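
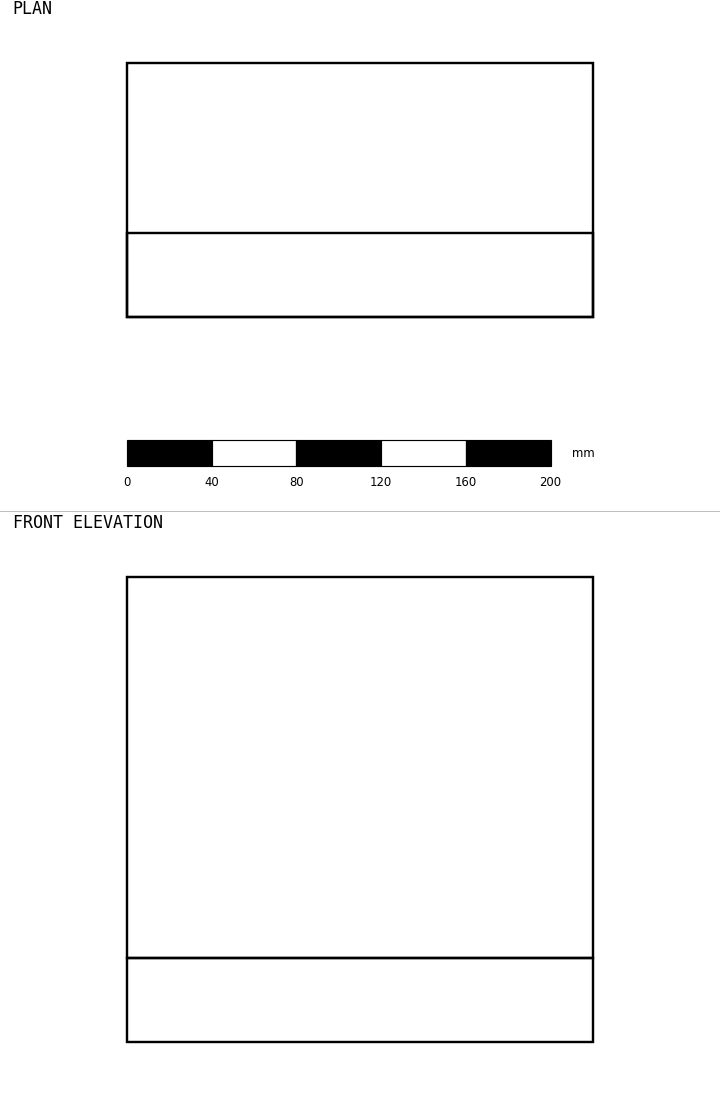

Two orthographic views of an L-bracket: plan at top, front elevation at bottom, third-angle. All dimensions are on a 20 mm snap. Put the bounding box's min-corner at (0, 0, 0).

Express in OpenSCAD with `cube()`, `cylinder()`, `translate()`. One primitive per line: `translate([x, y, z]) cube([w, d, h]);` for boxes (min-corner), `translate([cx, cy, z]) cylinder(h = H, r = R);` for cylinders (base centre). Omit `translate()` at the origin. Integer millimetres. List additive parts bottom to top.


cube([220, 120, 40]);
translate([0, 0, 40]) cube([220, 40, 180]);


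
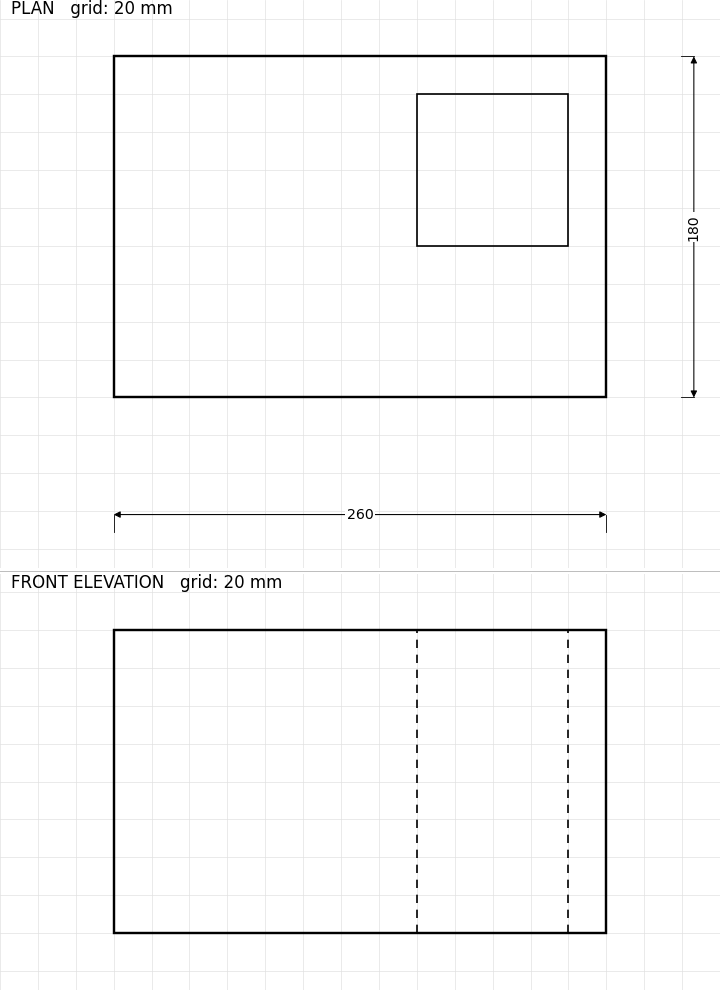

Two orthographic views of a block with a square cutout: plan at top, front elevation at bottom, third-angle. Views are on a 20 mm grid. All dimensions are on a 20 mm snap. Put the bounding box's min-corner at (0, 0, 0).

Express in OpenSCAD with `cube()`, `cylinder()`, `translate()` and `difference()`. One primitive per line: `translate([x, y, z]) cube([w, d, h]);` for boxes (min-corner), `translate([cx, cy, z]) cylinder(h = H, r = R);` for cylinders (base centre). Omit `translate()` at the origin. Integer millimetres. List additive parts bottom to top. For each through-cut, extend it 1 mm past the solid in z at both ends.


difference() {
  cube([260, 180, 160]);
  translate([160, 80, -1]) cube([80, 80, 162]);
}


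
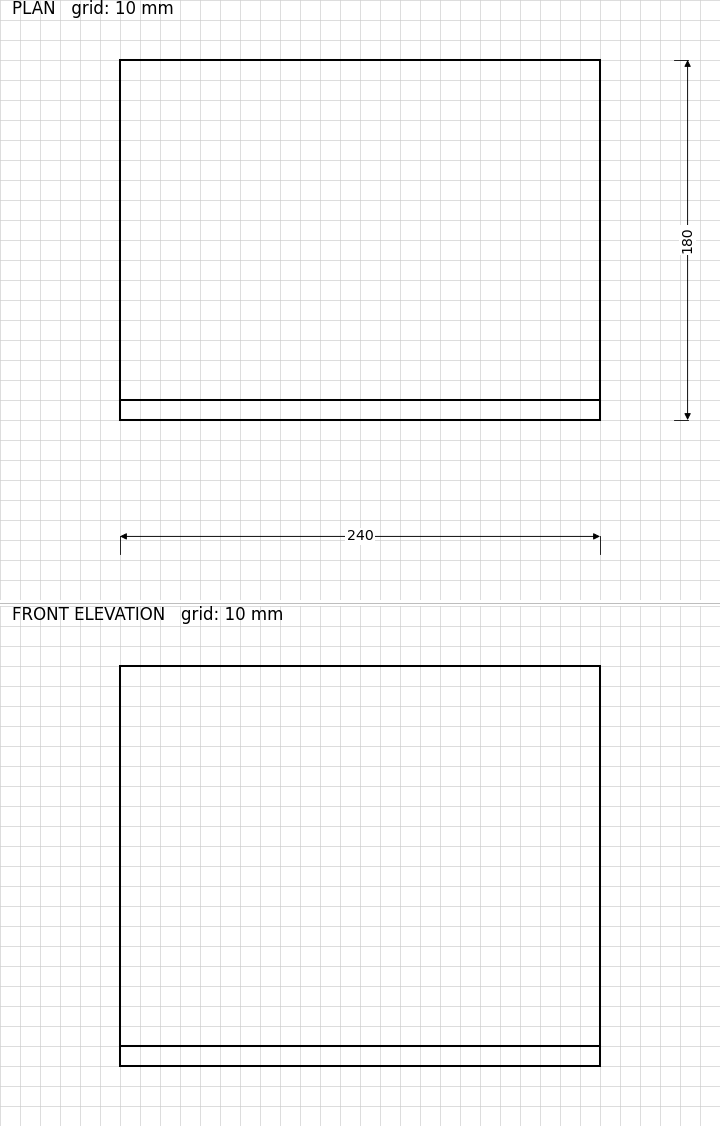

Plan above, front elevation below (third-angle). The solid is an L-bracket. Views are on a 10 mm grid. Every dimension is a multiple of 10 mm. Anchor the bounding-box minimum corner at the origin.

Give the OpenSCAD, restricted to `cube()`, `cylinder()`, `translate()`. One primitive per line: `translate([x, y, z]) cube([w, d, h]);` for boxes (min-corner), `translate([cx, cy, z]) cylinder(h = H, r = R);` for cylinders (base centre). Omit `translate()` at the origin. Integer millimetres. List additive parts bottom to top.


cube([240, 180, 10]);
translate([0, 0, 10]) cube([240, 10, 190]);


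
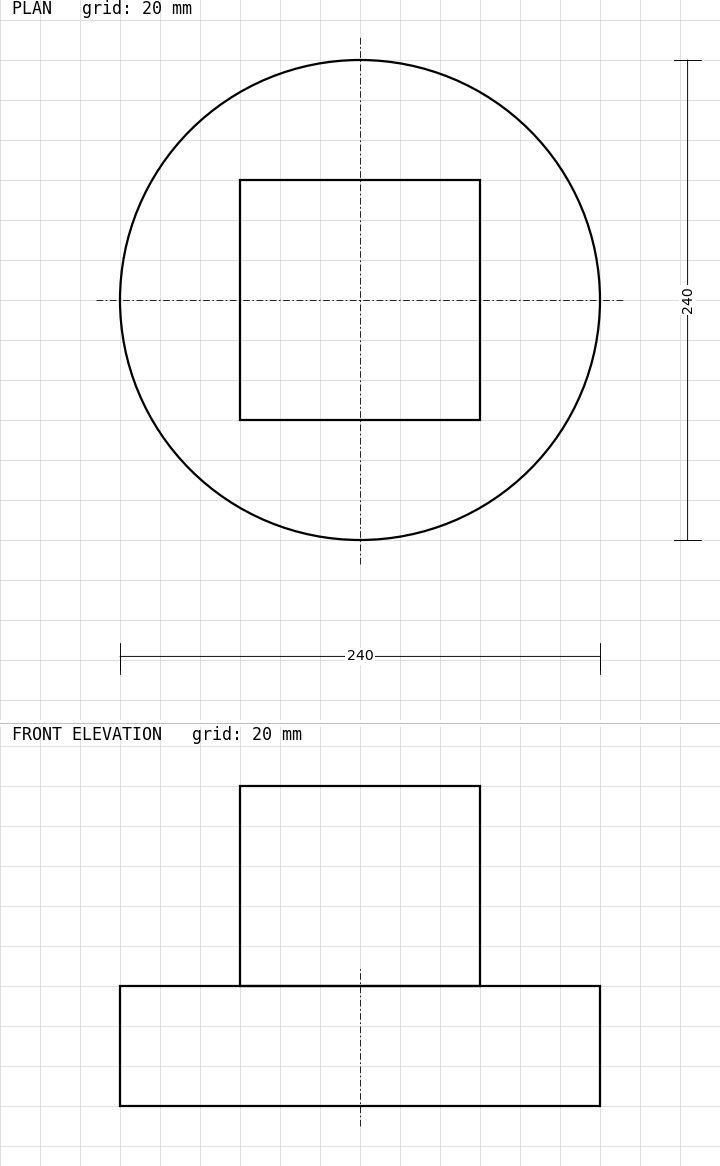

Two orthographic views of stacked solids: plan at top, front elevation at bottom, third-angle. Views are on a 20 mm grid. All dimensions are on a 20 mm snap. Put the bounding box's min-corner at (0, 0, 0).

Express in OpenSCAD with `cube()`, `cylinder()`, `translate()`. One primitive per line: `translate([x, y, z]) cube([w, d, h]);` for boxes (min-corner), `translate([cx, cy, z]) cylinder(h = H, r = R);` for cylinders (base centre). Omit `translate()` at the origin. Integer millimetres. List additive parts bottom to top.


translate([120, 120, 0]) cylinder(h = 60, r = 120);
translate([60, 60, 60]) cube([120, 120, 100]);


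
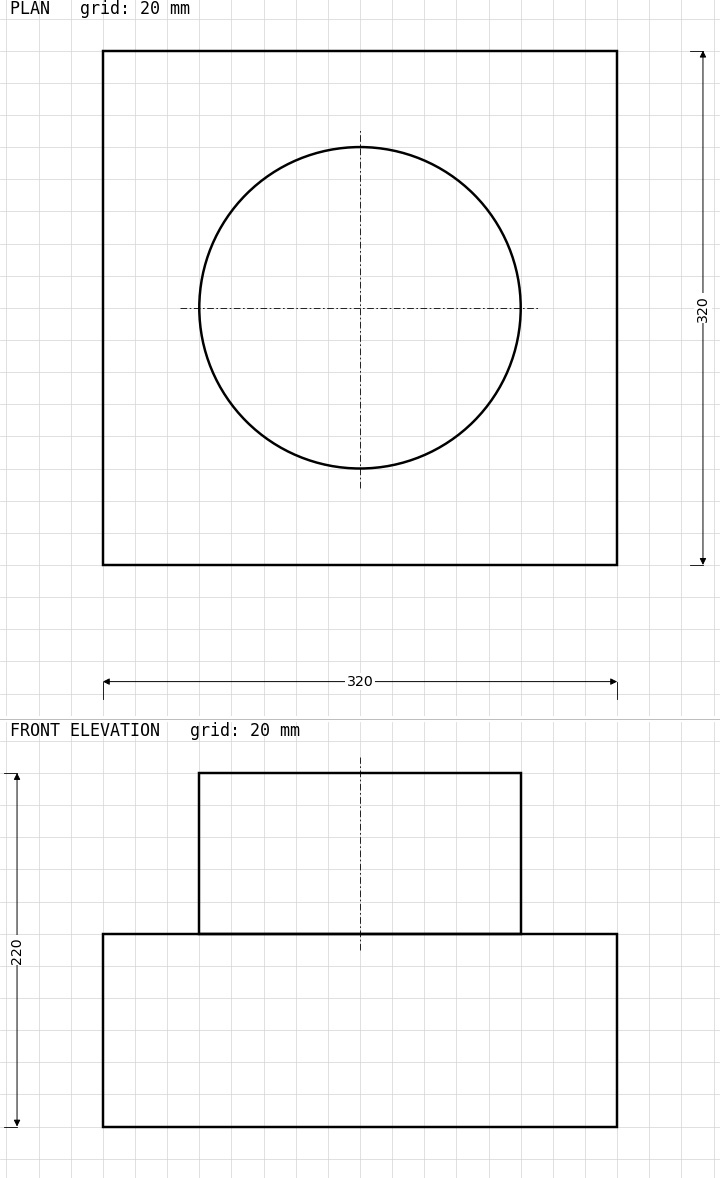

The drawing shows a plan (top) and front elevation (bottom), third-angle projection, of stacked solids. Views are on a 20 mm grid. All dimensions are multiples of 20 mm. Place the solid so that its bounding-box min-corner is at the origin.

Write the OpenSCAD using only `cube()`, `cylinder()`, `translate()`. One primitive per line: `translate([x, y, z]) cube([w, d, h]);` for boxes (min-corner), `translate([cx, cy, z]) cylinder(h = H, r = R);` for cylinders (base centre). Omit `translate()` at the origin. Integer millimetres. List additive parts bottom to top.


cube([320, 320, 120]);
translate([160, 160, 120]) cylinder(h = 100, r = 100);


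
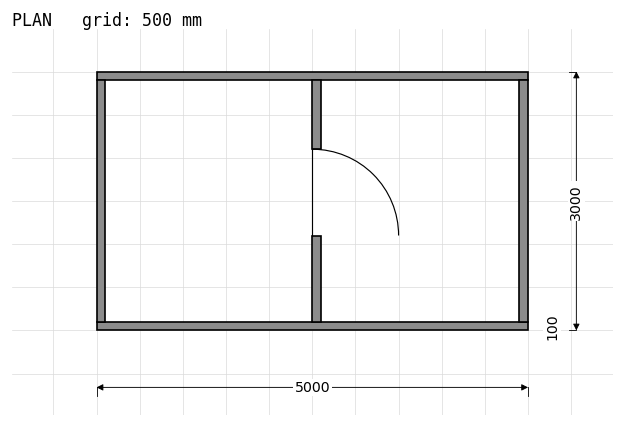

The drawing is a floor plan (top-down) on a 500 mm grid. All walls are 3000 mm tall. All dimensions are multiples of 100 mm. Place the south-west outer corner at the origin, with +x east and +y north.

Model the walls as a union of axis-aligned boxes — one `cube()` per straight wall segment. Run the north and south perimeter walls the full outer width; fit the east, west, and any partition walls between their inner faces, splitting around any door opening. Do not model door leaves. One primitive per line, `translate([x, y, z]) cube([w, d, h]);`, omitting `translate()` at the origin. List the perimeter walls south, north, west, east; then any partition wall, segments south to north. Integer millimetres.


cube([5000, 100, 3000]);
translate([0, 2900, 0]) cube([5000, 100, 3000]);
translate([0, 100, 0]) cube([100, 2800, 3000]);
translate([4900, 100, 0]) cube([100, 2800, 3000]);
translate([2500, 100, 0]) cube([100, 1000, 3000]);
translate([2500, 2100, 0]) cube([100, 800, 3000]);


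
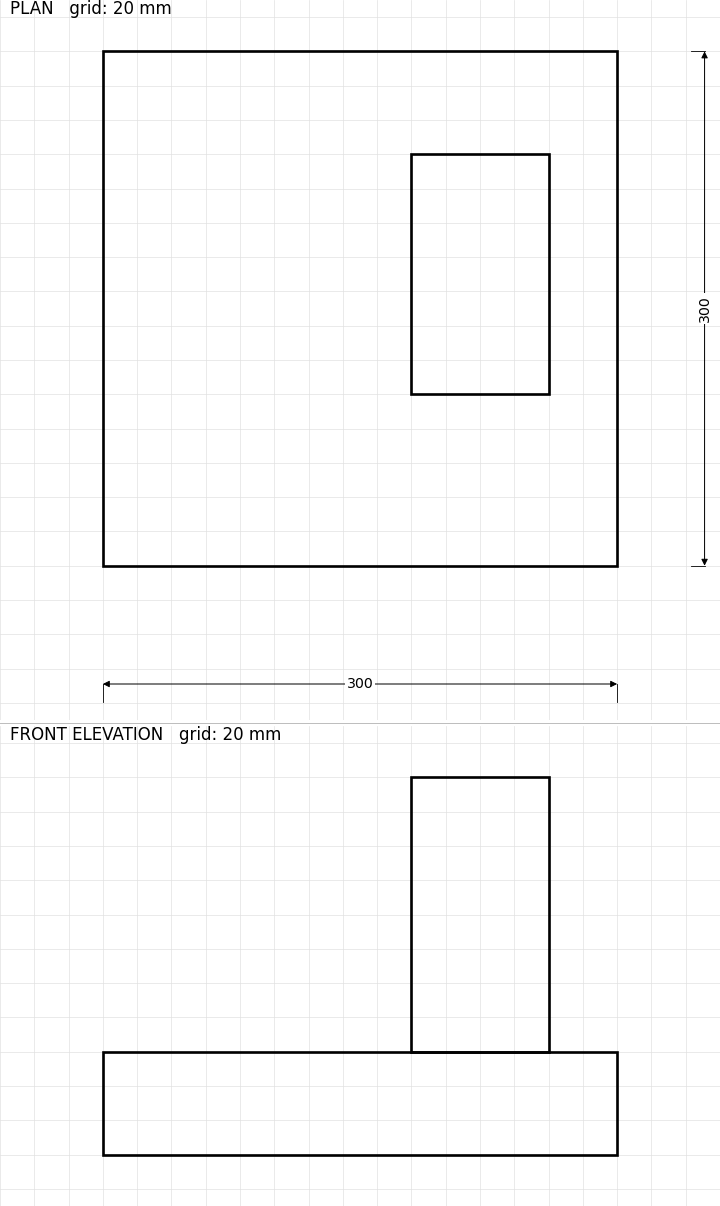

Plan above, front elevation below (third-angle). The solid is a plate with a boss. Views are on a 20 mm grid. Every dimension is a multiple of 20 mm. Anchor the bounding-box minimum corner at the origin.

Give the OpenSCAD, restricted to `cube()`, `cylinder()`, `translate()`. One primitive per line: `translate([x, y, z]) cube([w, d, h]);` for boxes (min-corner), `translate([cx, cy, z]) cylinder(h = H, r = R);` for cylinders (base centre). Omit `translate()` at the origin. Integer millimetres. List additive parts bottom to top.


cube([300, 300, 60]);
translate([180, 100, 60]) cube([80, 140, 160]);


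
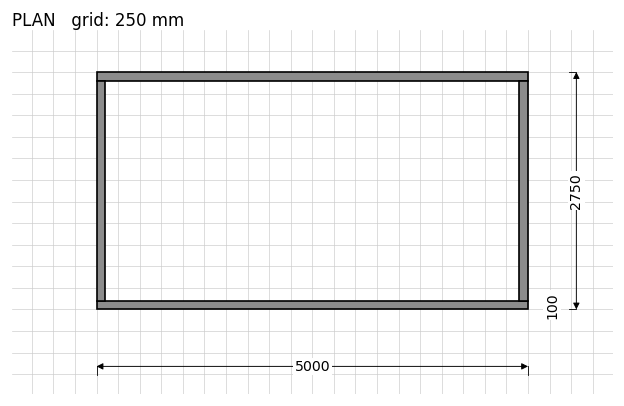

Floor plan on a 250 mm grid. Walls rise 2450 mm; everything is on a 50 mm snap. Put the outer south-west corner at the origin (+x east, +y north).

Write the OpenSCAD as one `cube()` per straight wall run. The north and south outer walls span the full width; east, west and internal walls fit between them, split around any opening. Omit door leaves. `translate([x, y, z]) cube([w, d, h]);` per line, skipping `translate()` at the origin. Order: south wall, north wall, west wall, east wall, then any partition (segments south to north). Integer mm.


cube([5000, 100, 2450]);
translate([0, 2650, 0]) cube([5000, 100, 2450]);
translate([0, 100, 0]) cube([100, 2550, 2450]);
translate([4900, 100, 0]) cube([100, 2550, 2450]);


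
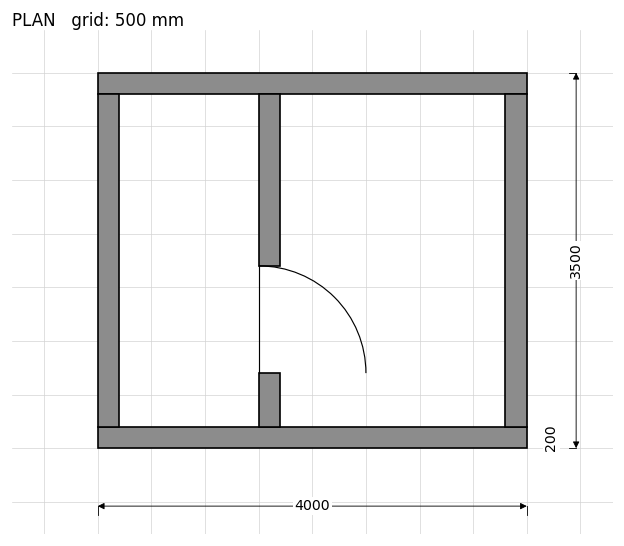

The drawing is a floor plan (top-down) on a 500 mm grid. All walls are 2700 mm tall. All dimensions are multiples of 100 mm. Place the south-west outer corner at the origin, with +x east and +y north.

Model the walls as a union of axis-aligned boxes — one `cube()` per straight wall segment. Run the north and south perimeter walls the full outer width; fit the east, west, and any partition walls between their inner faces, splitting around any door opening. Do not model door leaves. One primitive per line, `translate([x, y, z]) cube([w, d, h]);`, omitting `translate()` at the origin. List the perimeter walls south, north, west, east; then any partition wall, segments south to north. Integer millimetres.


cube([4000, 200, 2700]);
translate([0, 3300, 0]) cube([4000, 200, 2700]);
translate([0, 200, 0]) cube([200, 3100, 2700]);
translate([3800, 200, 0]) cube([200, 3100, 2700]);
translate([1500, 200, 0]) cube([200, 500, 2700]);
translate([1500, 1700, 0]) cube([200, 1600, 2700]);


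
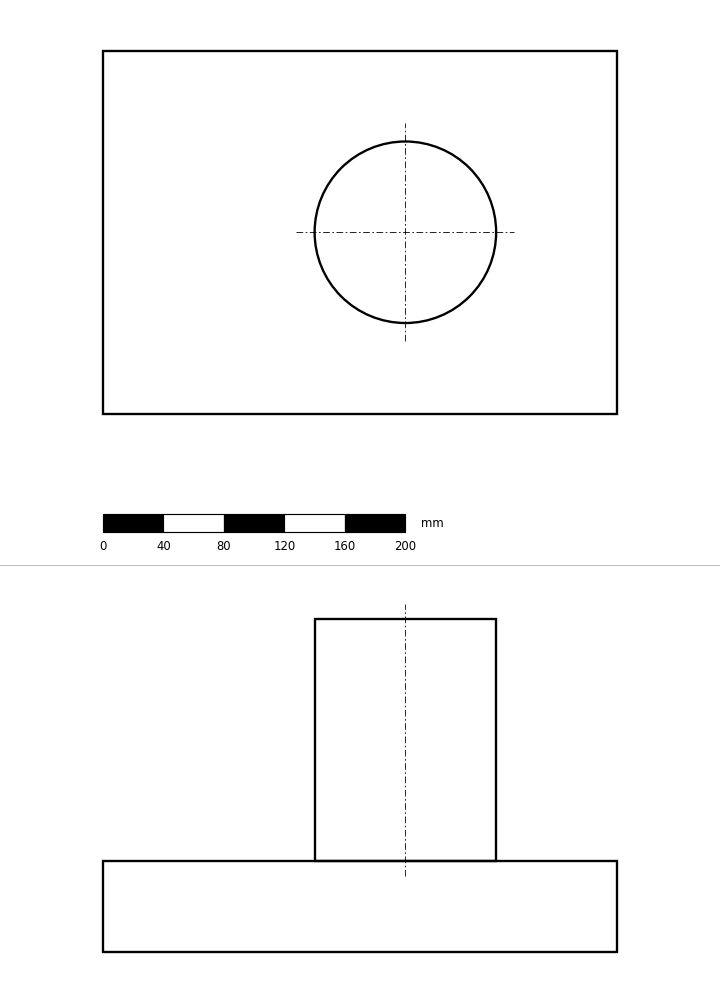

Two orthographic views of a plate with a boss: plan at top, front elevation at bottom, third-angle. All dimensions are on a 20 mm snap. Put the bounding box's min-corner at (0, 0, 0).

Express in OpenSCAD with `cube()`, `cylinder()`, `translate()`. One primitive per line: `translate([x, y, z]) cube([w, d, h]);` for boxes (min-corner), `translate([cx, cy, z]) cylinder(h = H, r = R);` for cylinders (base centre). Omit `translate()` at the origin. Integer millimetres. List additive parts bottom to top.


cube([340, 240, 60]);
translate([200, 120, 60]) cylinder(h = 160, r = 60);


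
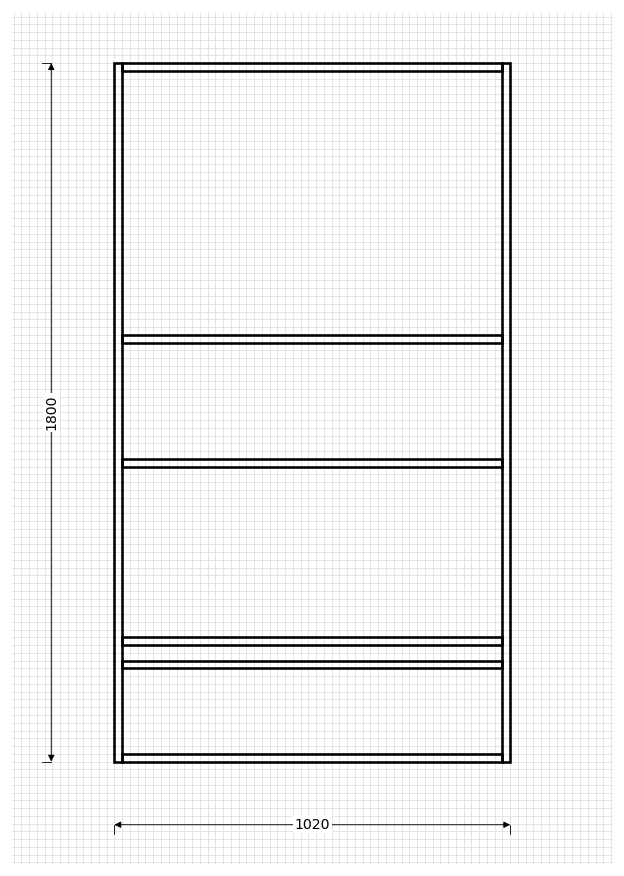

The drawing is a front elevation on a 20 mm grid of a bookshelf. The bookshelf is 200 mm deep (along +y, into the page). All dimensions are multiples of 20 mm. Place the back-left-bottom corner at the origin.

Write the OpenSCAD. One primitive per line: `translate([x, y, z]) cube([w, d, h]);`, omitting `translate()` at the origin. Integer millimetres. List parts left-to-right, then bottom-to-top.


cube([20, 200, 1800]);
translate([20, 0, 0]) cube([980, 200, 20]);
translate([20, 0, 240]) cube([980, 200, 20]);
translate([20, 0, 300]) cube([980, 200, 20]);
translate([20, 0, 760]) cube([980, 200, 20]);
translate([20, 0, 1080]) cube([980, 200, 20]);
translate([20, 0, 1780]) cube([980, 200, 20]);
translate([1000, 0, 0]) cube([20, 200, 1800]);


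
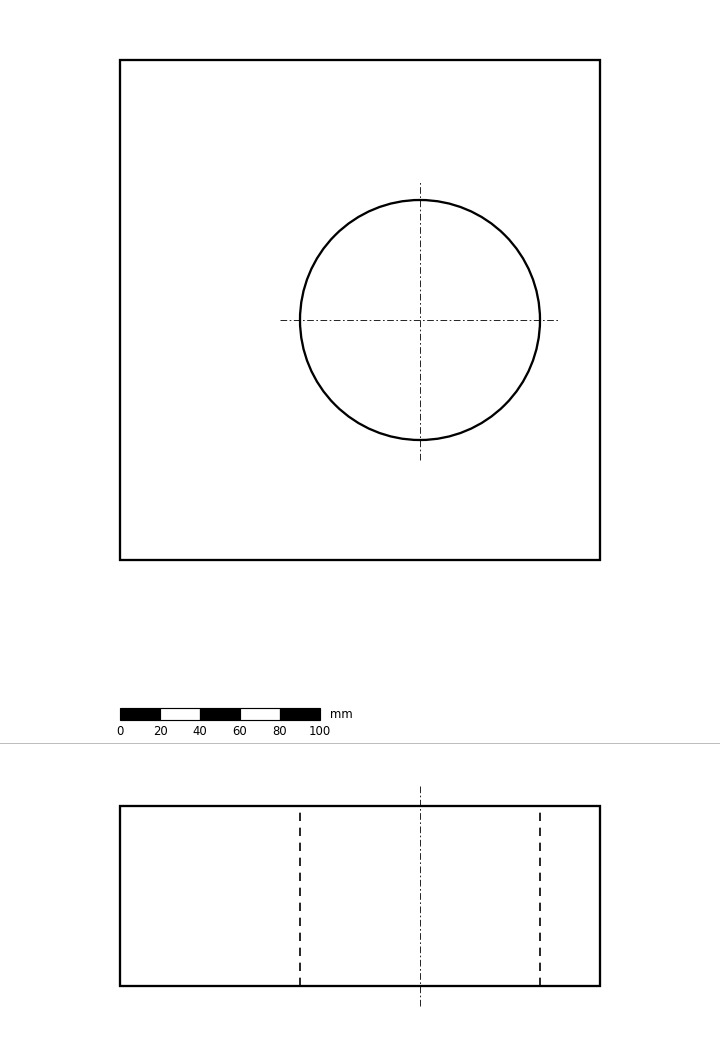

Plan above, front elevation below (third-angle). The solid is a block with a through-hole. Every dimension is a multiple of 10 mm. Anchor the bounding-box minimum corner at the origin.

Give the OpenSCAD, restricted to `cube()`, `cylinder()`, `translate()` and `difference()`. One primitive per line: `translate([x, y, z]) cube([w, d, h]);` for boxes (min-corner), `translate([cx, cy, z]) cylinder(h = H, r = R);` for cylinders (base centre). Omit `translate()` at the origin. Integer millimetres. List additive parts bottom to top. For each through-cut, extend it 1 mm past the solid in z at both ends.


difference() {
  cube([240, 250, 90]);
  translate([150, 120, -1]) cylinder(h = 92, r = 60);
}


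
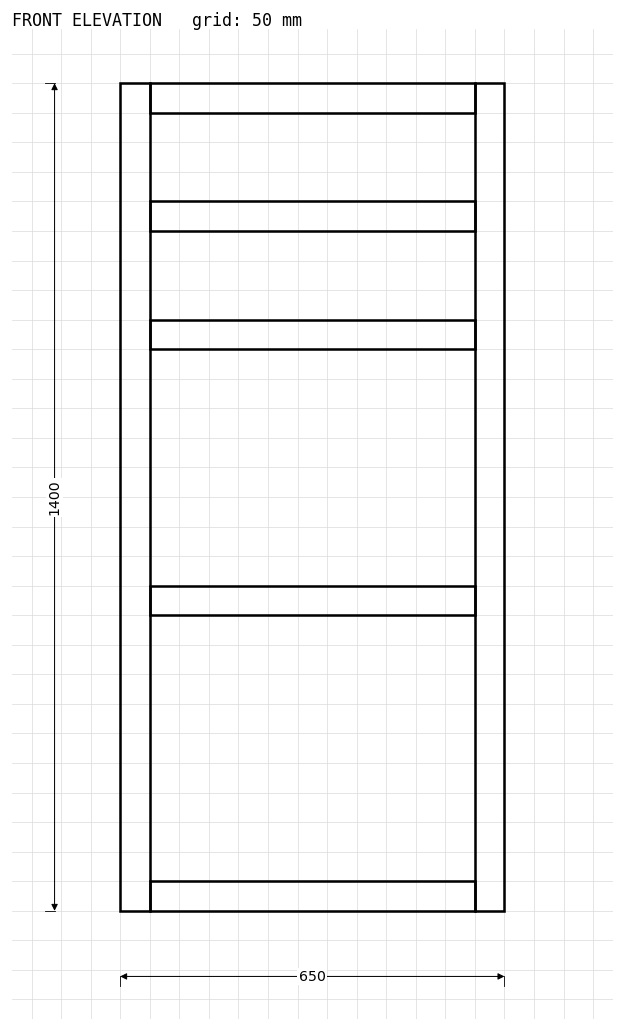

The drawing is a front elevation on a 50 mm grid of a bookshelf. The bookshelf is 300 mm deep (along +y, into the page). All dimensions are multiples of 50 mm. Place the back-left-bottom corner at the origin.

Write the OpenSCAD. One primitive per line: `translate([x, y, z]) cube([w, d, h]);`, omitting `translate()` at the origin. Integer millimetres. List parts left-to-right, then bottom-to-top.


cube([50, 300, 1400]);
translate([50, 0, 0]) cube([550, 300, 50]);
translate([50, 0, 500]) cube([550, 300, 50]);
translate([50, 0, 950]) cube([550, 300, 50]);
translate([50, 0, 1150]) cube([550, 300, 50]);
translate([50, 0, 1350]) cube([550, 300, 50]);
translate([600, 0, 0]) cube([50, 300, 1400]);


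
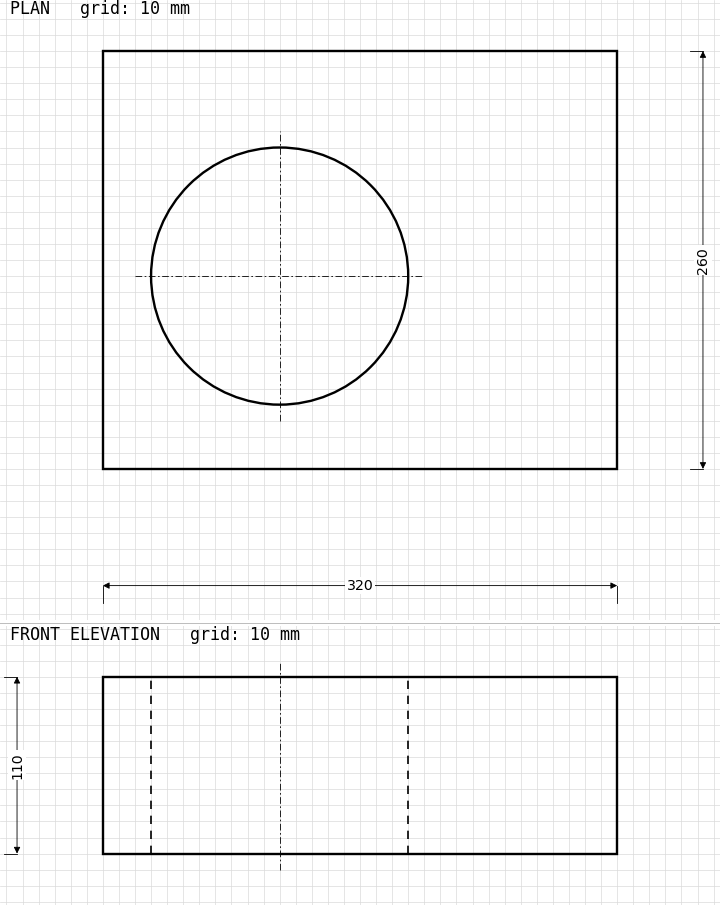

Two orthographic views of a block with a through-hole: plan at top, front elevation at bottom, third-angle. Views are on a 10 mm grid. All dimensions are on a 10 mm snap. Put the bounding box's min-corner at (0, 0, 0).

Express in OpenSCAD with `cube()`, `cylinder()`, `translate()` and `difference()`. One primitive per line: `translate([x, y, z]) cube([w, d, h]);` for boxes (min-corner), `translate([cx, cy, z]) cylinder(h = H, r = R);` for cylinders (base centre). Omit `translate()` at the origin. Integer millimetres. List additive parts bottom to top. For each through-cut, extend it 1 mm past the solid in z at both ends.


difference() {
  cube([320, 260, 110]);
  translate([110, 120, -1]) cylinder(h = 112, r = 80);
}


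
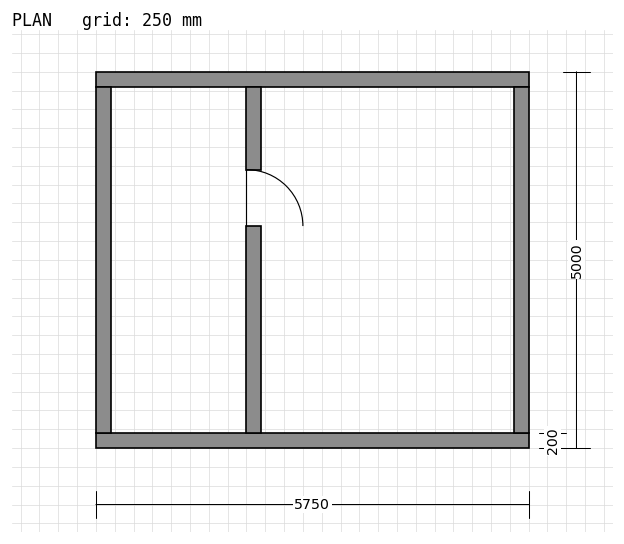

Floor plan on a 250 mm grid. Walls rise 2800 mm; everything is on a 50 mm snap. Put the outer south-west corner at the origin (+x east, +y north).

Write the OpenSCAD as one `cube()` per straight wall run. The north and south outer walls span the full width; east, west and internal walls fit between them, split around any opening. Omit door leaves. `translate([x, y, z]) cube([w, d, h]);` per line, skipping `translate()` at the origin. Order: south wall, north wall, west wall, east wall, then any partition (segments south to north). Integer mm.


cube([5750, 200, 2800]);
translate([0, 4800, 0]) cube([5750, 200, 2800]);
translate([0, 200, 0]) cube([200, 4600, 2800]);
translate([5550, 200, 0]) cube([200, 4600, 2800]);
translate([2000, 200, 0]) cube([200, 2750, 2800]);
translate([2000, 3700, 0]) cube([200, 1100, 2800]);


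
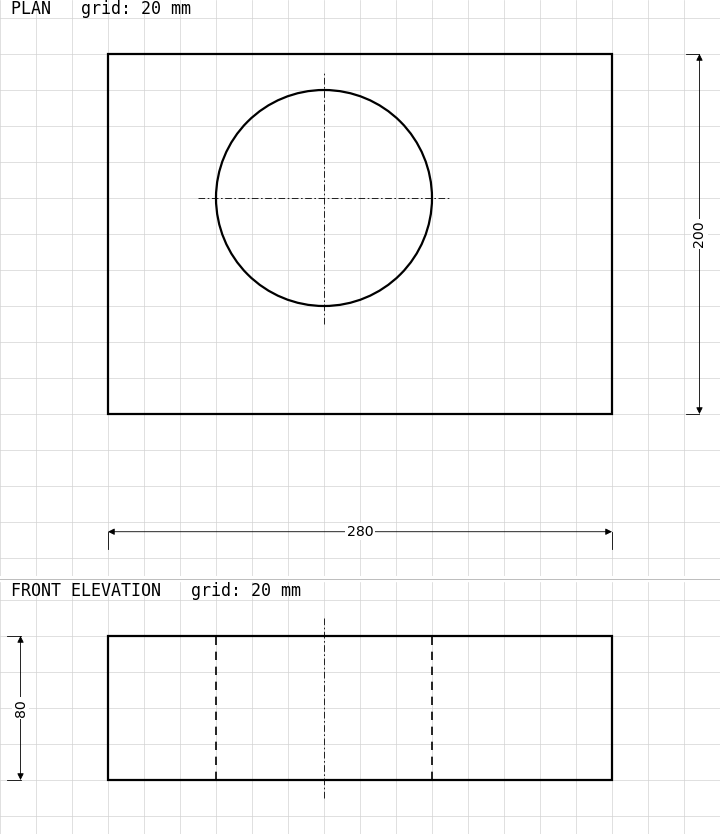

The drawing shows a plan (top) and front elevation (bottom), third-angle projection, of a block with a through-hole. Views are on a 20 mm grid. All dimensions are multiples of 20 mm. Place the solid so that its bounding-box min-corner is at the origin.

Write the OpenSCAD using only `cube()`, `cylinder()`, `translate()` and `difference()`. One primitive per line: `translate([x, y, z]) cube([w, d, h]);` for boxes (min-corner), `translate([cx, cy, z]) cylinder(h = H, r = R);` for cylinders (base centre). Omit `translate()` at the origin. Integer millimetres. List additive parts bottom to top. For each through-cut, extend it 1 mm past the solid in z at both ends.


difference() {
  cube([280, 200, 80]);
  translate([120, 120, -1]) cylinder(h = 82, r = 60);
}


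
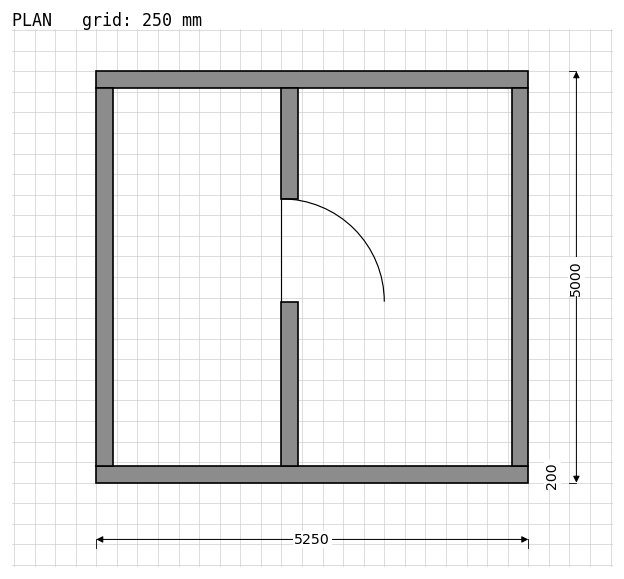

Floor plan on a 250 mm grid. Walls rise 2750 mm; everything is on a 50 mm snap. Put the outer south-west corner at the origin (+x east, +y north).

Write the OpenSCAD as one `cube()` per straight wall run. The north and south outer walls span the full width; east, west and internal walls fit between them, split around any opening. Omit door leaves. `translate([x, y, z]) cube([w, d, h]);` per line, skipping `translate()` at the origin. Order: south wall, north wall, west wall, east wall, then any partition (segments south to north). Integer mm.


cube([5250, 200, 2750]);
translate([0, 4800, 0]) cube([5250, 200, 2750]);
translate([0, 200, 0]) cube([200, 4600, 2750]);
translate([5050, 200, 0]) cube([200, 4600, 2750]);
translate([2250, 200, 0]) cube([200, 2000, 2750]);
translate([2250, 3450, 0]) cube([200, 1350, 2750]);


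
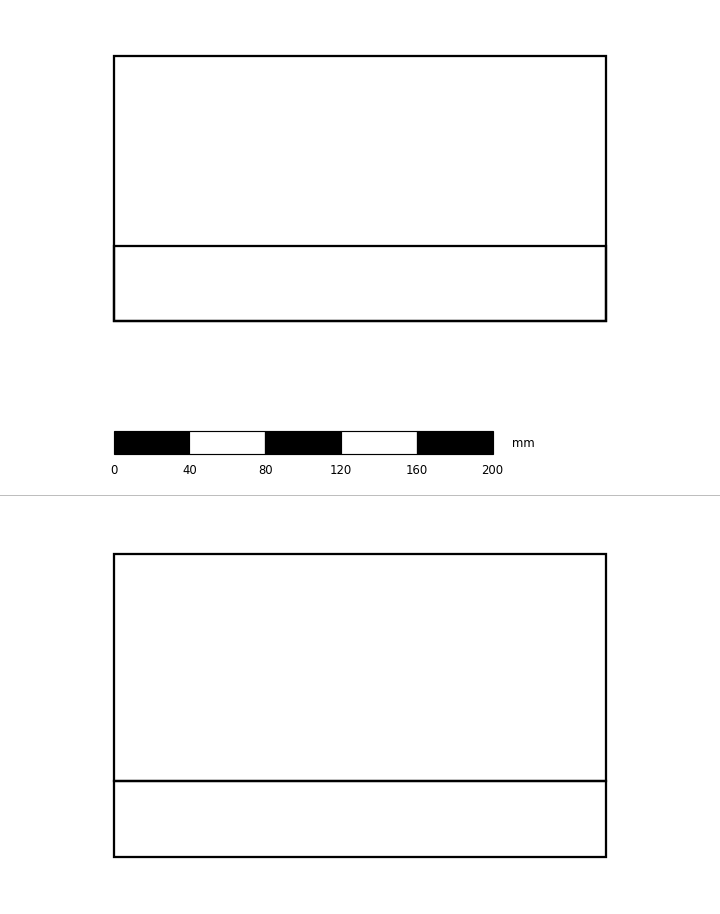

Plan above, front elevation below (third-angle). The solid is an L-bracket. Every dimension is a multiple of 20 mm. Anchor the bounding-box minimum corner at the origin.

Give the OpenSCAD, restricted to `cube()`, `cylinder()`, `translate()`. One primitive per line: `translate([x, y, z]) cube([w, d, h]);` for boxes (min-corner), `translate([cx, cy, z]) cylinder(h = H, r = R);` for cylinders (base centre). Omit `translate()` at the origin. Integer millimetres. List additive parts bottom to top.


cube([260, 140, 40]);
translate([0, 0, 40]) cube([260, 40, 120]);


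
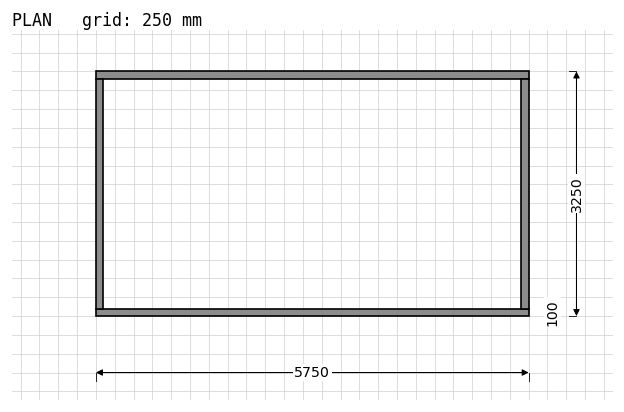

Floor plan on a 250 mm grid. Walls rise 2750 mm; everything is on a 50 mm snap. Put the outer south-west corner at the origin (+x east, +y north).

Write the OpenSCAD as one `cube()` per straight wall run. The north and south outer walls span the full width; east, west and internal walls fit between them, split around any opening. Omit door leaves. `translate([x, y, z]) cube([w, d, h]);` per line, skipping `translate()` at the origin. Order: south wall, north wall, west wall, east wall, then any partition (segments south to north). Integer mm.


cube([5750, 100, 2750]);
translate([0, 3150, 0]) cube([5750, 100, 2750]);
translate([0, 100, 0]) cube([100, 3050, 2750]);
translate([5650, 100, 0]) cube([100, 3050, 2750]);


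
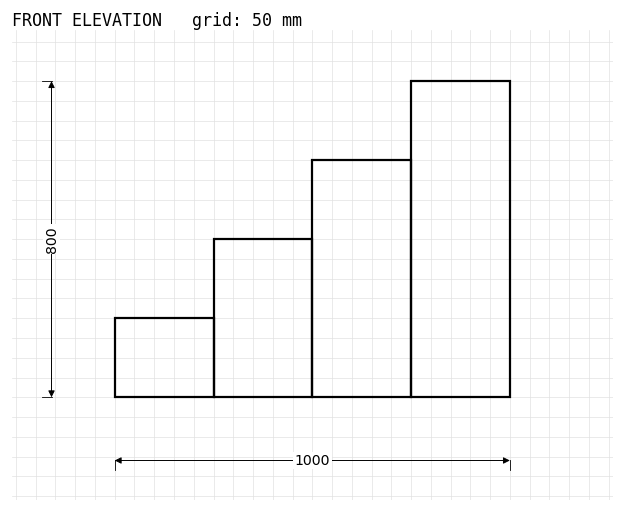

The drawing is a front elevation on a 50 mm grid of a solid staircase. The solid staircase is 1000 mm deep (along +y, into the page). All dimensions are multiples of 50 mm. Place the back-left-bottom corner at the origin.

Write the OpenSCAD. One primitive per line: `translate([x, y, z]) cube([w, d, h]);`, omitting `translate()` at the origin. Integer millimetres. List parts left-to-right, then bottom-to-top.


cube([250, 1000, 200]);
translate([250, 0, 0]) cube([250, 1000, 400]);
translate([500, 0, 0]) cube([250, 1000, 600]);
translate([750, 0, 0]) cube([250, 1000, 800]);


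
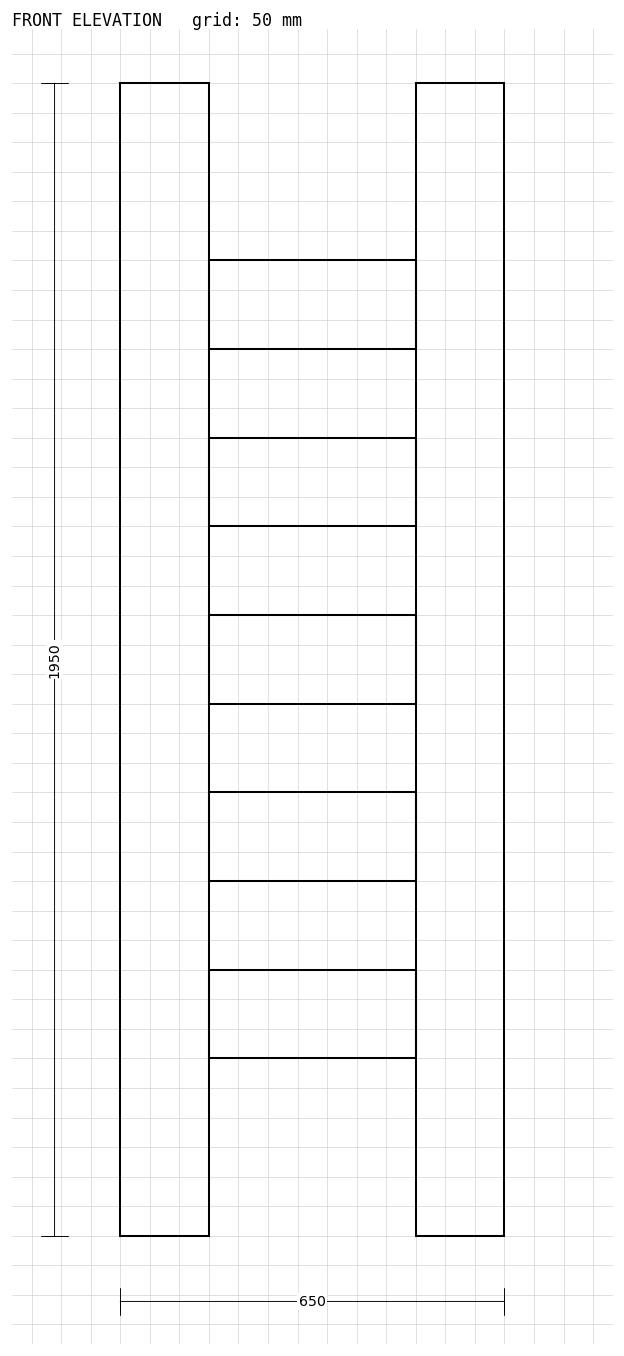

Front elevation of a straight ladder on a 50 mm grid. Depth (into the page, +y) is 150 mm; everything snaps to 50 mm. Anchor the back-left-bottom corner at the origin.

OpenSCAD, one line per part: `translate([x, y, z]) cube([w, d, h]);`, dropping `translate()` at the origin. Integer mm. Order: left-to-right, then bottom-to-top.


cube([150, 150, 1950]);
translate([150, 0, 300]) cube([350, 150, 150]);
translate([150, 0, 600]) cube([350, 150, 150]);
translate([150, 0, 900]) cube([350, 150, 150]);
translate([150, 0, 1200]) cube([350, 150, 150]);
translate([150, 0, 1500]) cube([350, 150, 150]);
translate([500, 0, 0]) cube([150, 150, 1950]);


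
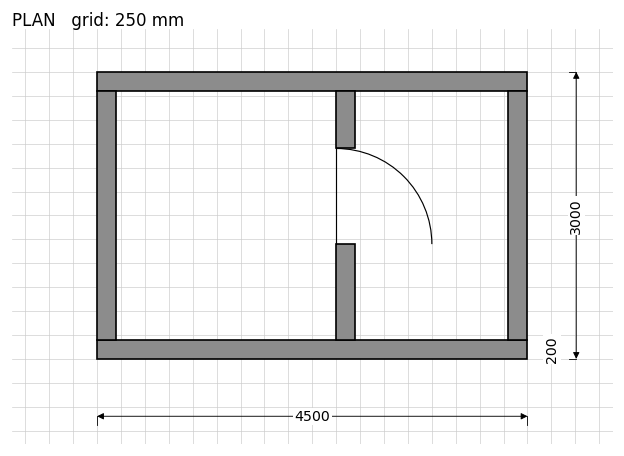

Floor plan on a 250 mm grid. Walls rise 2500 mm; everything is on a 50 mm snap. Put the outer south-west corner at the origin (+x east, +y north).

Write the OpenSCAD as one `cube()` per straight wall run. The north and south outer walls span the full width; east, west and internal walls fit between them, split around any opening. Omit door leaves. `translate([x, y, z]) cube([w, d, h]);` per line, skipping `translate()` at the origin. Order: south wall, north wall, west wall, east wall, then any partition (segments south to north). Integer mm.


cube([4500, 200, 2500]);
translate([0, 2800, 0]) cube([4500, 200, 2500]);
translate([0, 200, 0]) cube([200, 2600, 2500]);
translate([4300, 200, 0]) cube([200, 2600, 2500]);
translate([2500, 200, 0]) cube([200, 1000, 2500]);
translate([2500, 2200, 0]) cube([200, 600, 2500]);


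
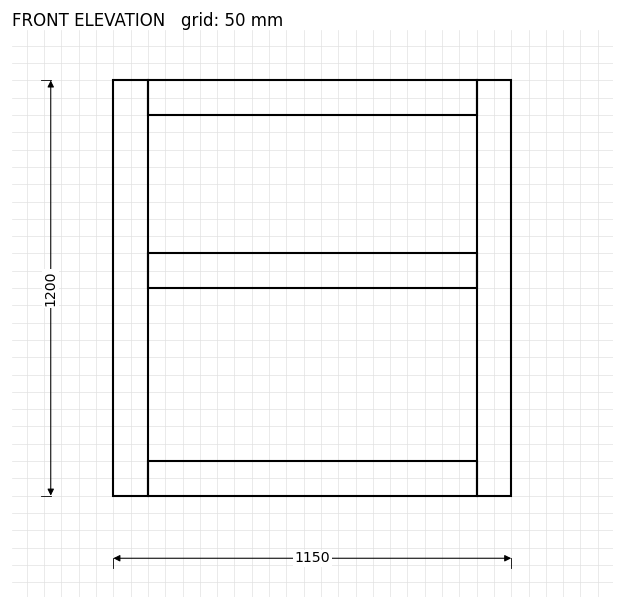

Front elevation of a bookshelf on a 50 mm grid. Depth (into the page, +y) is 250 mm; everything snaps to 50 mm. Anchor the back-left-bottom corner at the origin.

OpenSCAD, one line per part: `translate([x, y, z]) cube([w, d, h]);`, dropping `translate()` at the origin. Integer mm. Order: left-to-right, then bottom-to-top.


cube([100, 250, 1200]);
translate([100, 0, 0]) cube([950, 250, 100]);
translate([100, 0, 600]) cube([950, 250, 100]);
translate([100, 0, 1100]) cube([950, 250, 100]);
translate([1050, 0, 0]) cube([100, 250, 1200]);


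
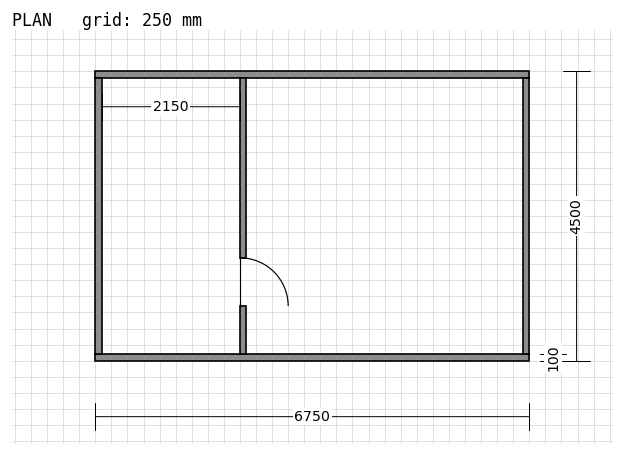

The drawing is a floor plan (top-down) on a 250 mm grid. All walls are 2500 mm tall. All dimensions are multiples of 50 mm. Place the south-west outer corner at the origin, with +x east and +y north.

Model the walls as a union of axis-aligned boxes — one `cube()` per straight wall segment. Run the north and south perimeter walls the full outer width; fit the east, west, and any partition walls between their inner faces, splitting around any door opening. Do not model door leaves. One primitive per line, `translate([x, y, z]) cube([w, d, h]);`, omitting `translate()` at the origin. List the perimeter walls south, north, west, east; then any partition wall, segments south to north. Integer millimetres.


cube([6750, 100, 2500]);
translate([0, 4400, 0]) cube([6750, 100, 2500]);
translate([0, 100, 0]) cube([100, 4300, 2500]);
translate([6650, 100, 0]) cube([100, 4300, 2500]);
translate([2250, 100, 0]) cube([100, 750, 2500]);
translate([2250, 1600, 0]) cube([100, 2800, 2500]);


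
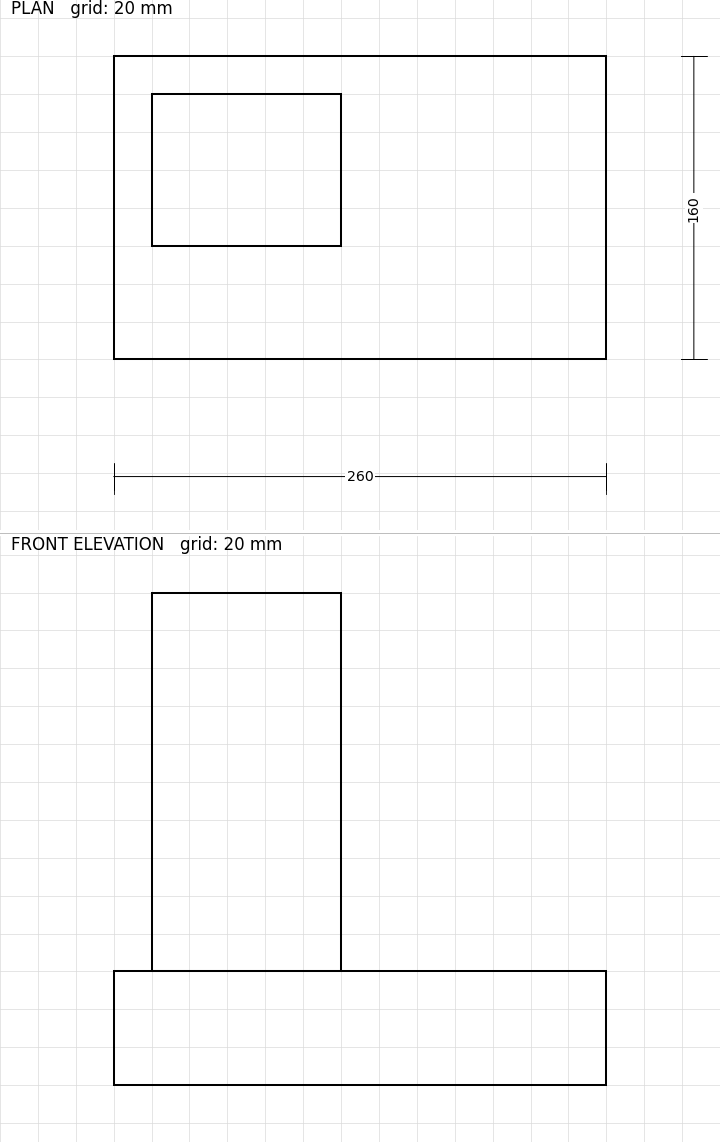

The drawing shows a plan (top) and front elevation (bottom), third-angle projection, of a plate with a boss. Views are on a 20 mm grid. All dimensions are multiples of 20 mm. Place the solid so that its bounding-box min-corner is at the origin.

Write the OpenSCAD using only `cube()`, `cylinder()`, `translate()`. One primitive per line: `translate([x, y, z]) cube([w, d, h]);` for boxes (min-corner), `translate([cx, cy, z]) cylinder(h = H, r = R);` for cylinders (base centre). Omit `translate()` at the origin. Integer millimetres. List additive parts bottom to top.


cube([260, 160, 60]);
translate([20, 60, 60]) cube([100, 80, 200]);


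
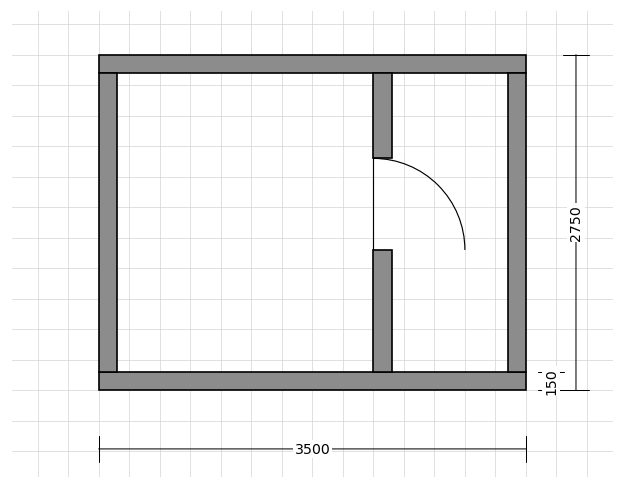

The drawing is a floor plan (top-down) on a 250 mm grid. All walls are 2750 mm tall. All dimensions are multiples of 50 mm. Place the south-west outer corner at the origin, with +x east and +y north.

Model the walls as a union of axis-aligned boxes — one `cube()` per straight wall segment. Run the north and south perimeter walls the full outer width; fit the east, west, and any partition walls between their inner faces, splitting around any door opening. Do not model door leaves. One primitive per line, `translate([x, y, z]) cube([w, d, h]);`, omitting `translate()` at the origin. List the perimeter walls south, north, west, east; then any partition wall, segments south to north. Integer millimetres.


cube([3500, 150, 2750]);
translate([0, 2600, 0]) cube([3500, 150, 2750]);
translate([0, 150, 0]) cube([150, 2450, 2750]);
translate([3350, 150, 0]) cube([150, 2450, 2750]);
translate([2250, 150, 0]) cube([150, 1000, 2750]);
translate([2250, 1900, 0]) cube([150, 700, 2750]);


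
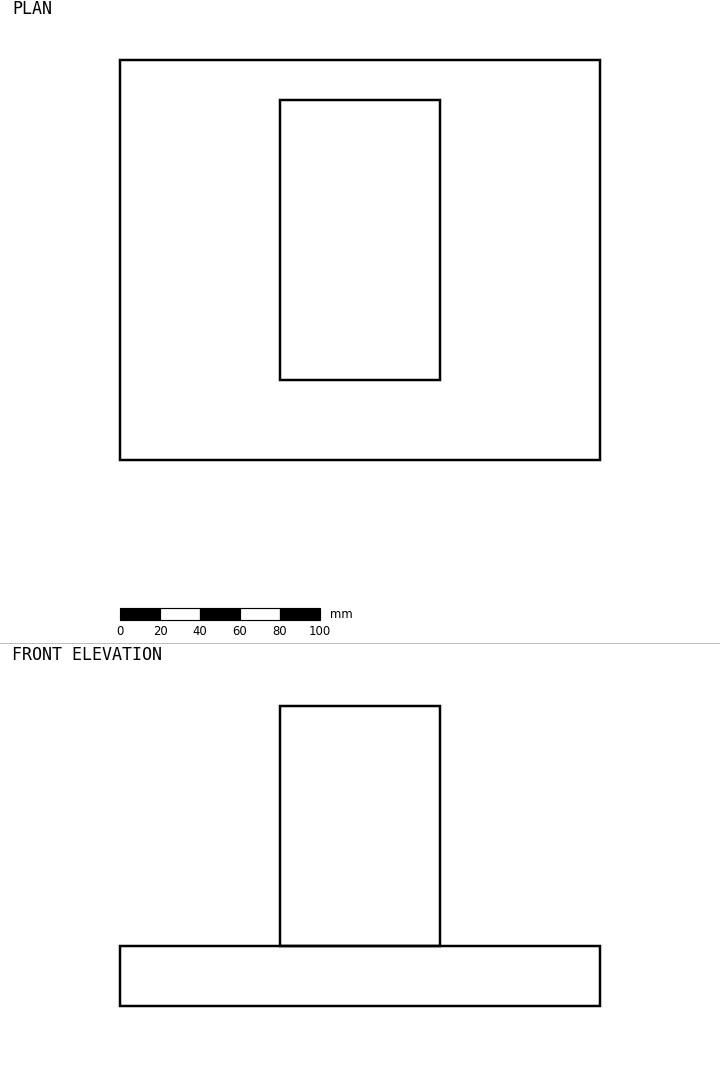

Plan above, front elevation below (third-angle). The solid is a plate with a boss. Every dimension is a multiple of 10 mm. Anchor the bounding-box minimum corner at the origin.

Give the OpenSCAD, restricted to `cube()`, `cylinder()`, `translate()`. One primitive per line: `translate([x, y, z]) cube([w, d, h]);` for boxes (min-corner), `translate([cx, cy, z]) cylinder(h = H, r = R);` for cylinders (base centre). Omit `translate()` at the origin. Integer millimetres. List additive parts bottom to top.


cube([240, 200, 30]);
translate([80, 40, 30]) cube([80, 140, 120]);


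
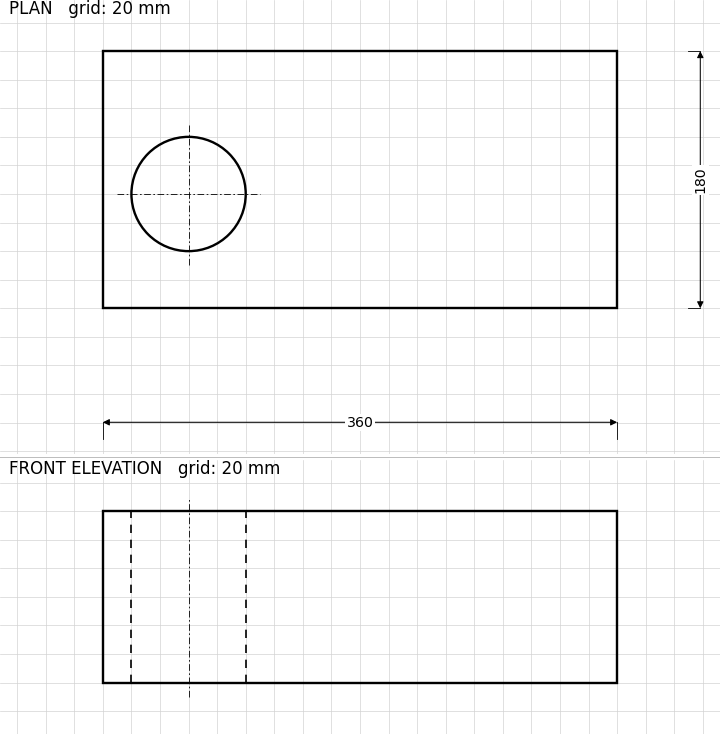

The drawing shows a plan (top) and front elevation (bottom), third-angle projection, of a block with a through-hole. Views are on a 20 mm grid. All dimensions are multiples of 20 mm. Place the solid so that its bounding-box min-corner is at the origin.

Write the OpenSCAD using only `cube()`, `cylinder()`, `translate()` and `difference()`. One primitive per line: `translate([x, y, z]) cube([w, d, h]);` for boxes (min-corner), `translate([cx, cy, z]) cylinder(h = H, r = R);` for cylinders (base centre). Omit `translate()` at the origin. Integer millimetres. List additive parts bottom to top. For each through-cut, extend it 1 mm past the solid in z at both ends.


difference() {
  cube([360, 180, 120]);
  translate([60, 80, -1]) cylinder(h = 122, r = 40);
}


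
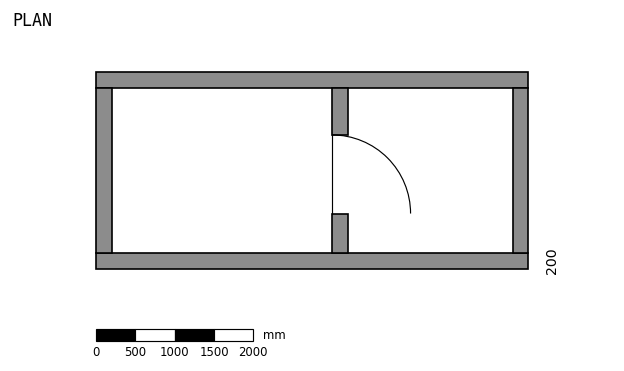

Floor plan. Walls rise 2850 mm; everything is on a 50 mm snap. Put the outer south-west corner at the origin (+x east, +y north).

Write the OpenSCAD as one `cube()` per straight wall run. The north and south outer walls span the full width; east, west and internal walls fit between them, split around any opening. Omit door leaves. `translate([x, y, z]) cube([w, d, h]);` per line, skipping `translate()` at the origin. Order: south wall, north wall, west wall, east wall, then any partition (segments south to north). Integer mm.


cube([5500, 200, 2850]);
translate([0, 2300, 0]) cube([5500, 200, 2850]);
translate([0, 200, 0]) cube([200, 2100, 2850]);
translate([5300, 200, 0]) cube([200, 2100, 2850]);
translate([3000, 200, 0]) cube([200, 500, 2850]);
translate([3000, 1700, 0]) cube([200, 600, 2850]);


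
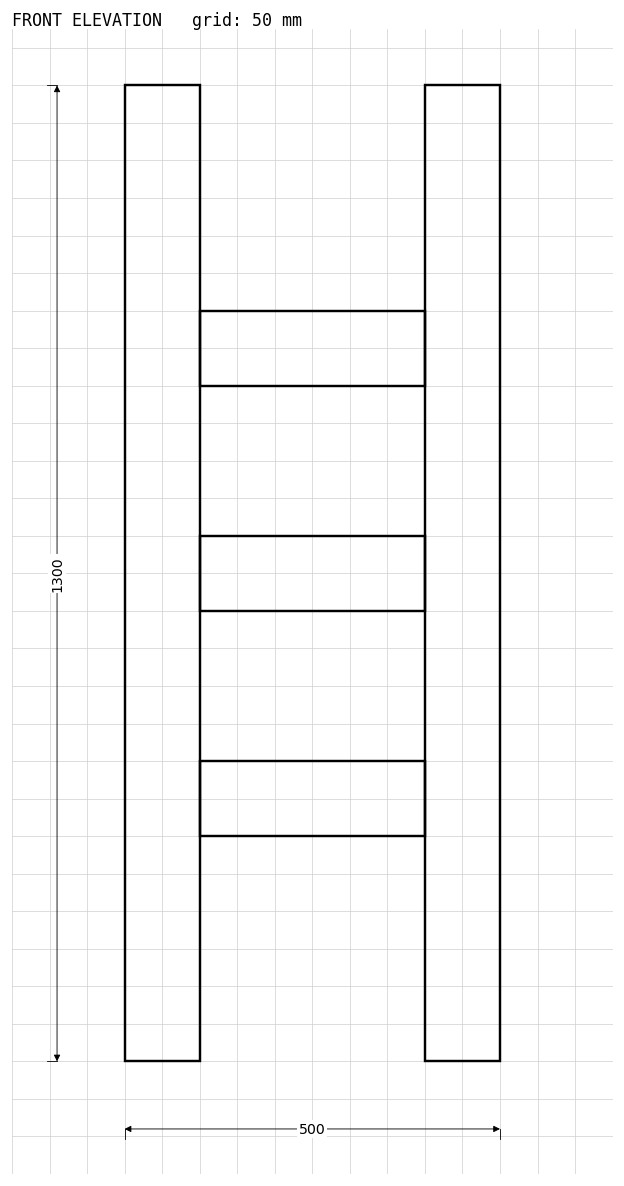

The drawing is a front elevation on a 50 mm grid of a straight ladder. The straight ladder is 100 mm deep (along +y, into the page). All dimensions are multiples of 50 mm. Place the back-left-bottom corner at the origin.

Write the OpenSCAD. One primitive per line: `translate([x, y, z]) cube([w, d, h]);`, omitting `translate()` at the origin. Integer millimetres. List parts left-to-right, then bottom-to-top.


cube([100, 100, 1300]);
translate([100, 0, 300]) cube([300, 100, 100]);
translate([100, 0, 600]) cube([300, 100, 100]);
translate([100, 0, 900]) cube([300, 100, 100]);
translate([400, 0, 0]) cube([100, 100, 1300]);


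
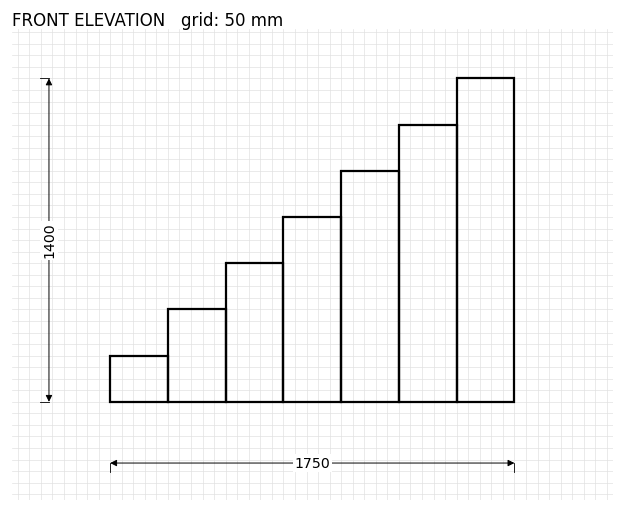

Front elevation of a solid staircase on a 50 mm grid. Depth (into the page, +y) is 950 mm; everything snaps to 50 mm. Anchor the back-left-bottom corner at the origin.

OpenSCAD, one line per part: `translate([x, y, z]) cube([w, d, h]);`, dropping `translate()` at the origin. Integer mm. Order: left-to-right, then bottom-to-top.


cube([250, 950, 200]);
translate([250, 0, 0]) cube([250, 950, 400]);
translate([500, 0, 0]) cube([250, 950, 600]);
translate([750, 0, 0]) cube([250, 950, 800]);
translate([1000, 0, 0]) cube([250, 950, 1000]);
translate([1250, 0, 0]) cube([250, 950, 1200]);
translate([1500, 0, 0]) cube([250, 950, 1400]);


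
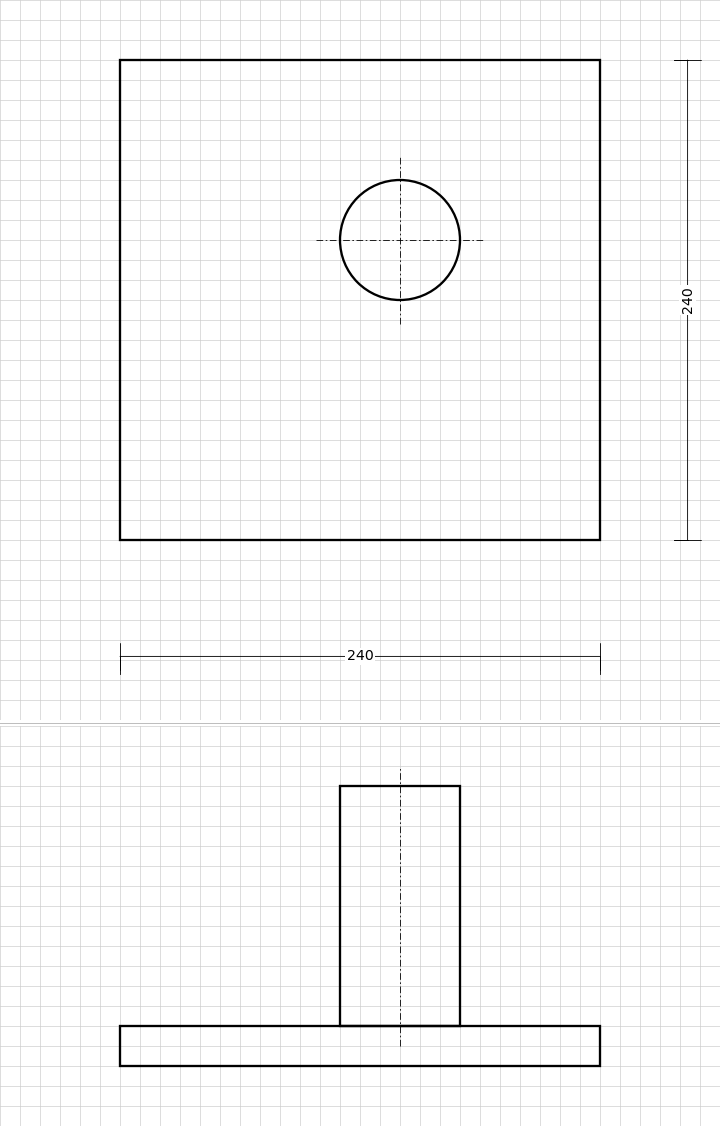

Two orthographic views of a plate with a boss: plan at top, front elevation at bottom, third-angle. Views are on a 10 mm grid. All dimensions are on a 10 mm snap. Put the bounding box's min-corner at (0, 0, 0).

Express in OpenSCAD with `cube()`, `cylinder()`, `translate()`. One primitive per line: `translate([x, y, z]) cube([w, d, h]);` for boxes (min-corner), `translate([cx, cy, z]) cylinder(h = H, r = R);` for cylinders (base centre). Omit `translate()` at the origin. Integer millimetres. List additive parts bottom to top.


cube([240, 240, 20]);
translate([140, 150, 20]) cylinder(h = 120, r = 30);


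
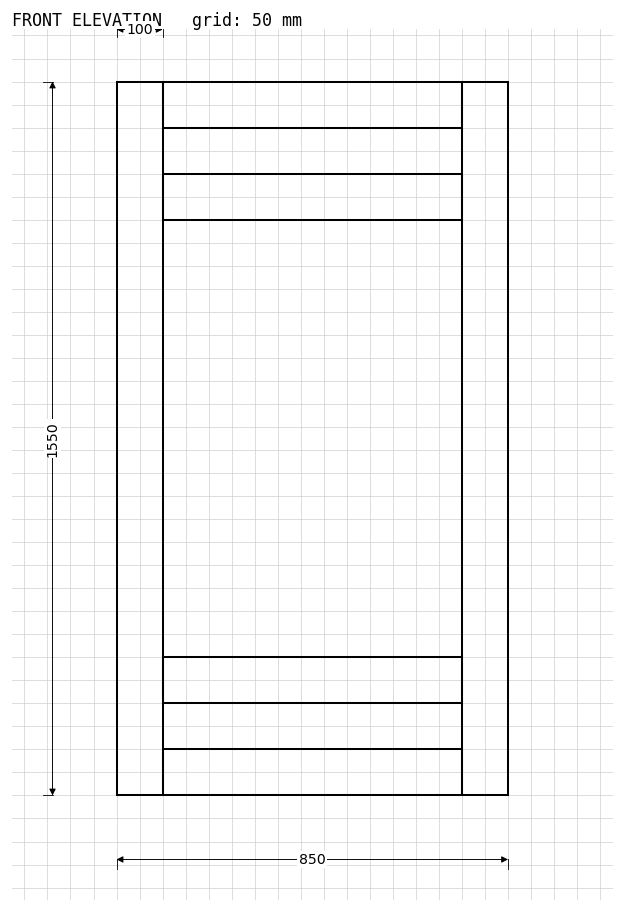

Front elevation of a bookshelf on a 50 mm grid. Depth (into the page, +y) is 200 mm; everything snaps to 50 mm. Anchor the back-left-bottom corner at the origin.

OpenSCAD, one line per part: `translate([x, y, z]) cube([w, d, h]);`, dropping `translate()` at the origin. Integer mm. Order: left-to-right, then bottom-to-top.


cube([100, 200, 1550]);
translate([100, 0, 0]) cube([650, 200, 100]);
translate([100, 0, 200]) cube([650, 200, 100]);
translate([100, 0, 1250]) cube([650, 200, 100]);
translate([100, 0, 1450]) cube([650, 200, 100]);
translate([750, 0, 0]) cube([100, 200, 1550]);


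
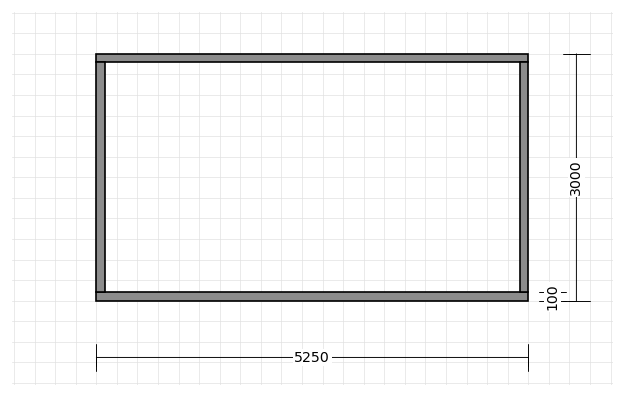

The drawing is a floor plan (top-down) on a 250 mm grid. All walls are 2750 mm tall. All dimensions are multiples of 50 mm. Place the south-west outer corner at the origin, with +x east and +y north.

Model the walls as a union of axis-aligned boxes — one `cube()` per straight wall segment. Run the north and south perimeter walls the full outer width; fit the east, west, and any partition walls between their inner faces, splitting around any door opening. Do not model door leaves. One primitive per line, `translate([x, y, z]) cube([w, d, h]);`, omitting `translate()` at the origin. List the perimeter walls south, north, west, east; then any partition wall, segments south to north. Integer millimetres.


cube([5250, 100, 2750]);
translate([0, 2900, 0]) cube([5250, 100, 2750]);
translate([0, 100, 0]) cube([100, 2800, 2750]);
translate([5150, 100, 0]) cube([100, 2800, 2750]);


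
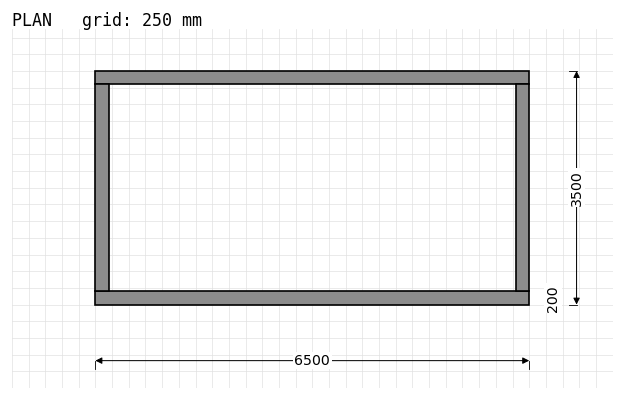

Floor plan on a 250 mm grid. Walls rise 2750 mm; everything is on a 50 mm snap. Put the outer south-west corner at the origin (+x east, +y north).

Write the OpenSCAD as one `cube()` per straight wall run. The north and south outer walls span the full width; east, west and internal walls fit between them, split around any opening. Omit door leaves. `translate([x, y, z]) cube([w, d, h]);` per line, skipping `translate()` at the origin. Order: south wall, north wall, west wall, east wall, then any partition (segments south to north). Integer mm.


cube([6500, 200, 2750]);
translate([0, 3300, 0]) cube([6500, 200, 2750]);
translate([0, 200, 0]) cube([200, 3100, 2750]);
translate([6300, 200, 0]) cube([200, 3100, 2750]);


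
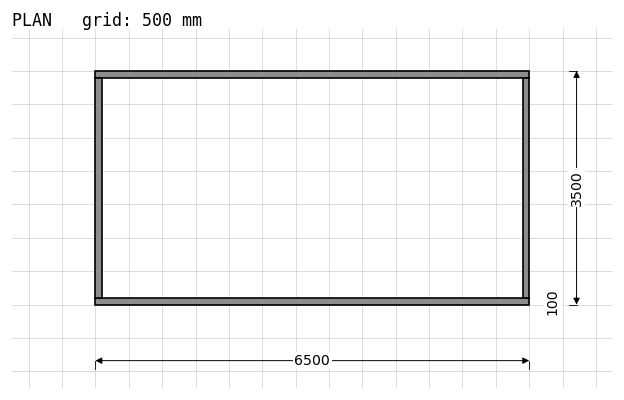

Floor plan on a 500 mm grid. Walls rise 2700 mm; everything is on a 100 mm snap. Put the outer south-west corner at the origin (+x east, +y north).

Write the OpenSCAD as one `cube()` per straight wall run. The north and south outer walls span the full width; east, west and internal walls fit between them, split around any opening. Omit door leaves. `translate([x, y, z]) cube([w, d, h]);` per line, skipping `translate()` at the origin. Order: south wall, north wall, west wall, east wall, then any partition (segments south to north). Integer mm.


cube([6500, 100, 2700]);
translate([0, 3400, 0]) cube([6500, 100, 2700]);
translate([0, 100, 0]) cube([100, 3300, 2700]);
translate([6400, 100, 0]) cube([100, 3300, 2700]);


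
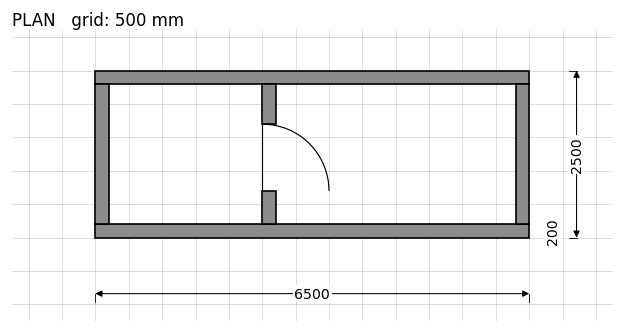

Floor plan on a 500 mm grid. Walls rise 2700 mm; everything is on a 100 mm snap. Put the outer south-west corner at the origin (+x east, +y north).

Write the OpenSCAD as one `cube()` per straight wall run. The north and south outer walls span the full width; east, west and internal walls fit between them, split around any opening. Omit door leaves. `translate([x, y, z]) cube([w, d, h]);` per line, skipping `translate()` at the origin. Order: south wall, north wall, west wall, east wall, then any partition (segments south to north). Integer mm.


cube([6500, 200, 2700]);
translate([0, 2300, 0]) cube([6500, 200, 2700]);
translate([0, 200, 0]) cube([200, 2100, 2700]);
translate([6300, 200, 0]) cube([200, 2100, 2700]);
translate([2500, 200, 0]) cube([200, 500, 2700]);
translate([2500, 1700, 0]) cube([200, 600, 2700]);


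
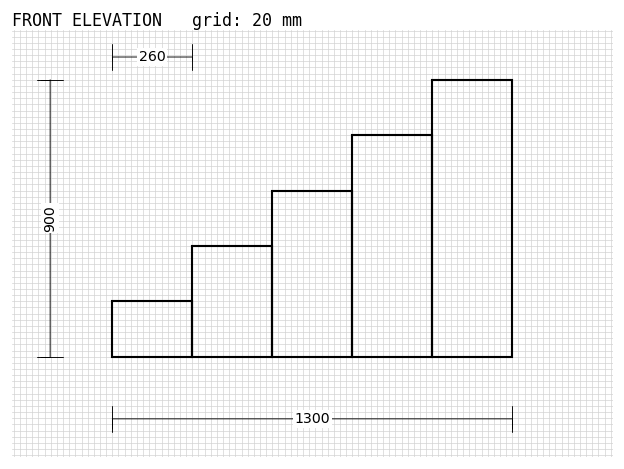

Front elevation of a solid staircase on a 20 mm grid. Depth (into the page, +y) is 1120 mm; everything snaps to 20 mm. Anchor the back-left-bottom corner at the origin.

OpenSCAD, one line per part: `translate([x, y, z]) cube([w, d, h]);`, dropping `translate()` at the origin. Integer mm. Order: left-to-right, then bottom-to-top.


cube([260, 1120, 180]);
translate([260, 0, 0]) cube([260, 1120, 360]);
translate([520, 0, 0]) cube([260, 1120, 540]);
translate([780, 0, 0]) cube([260, 1120, 720]);
translate([1040, 0, 0]) cube([260, 1120, 900]);


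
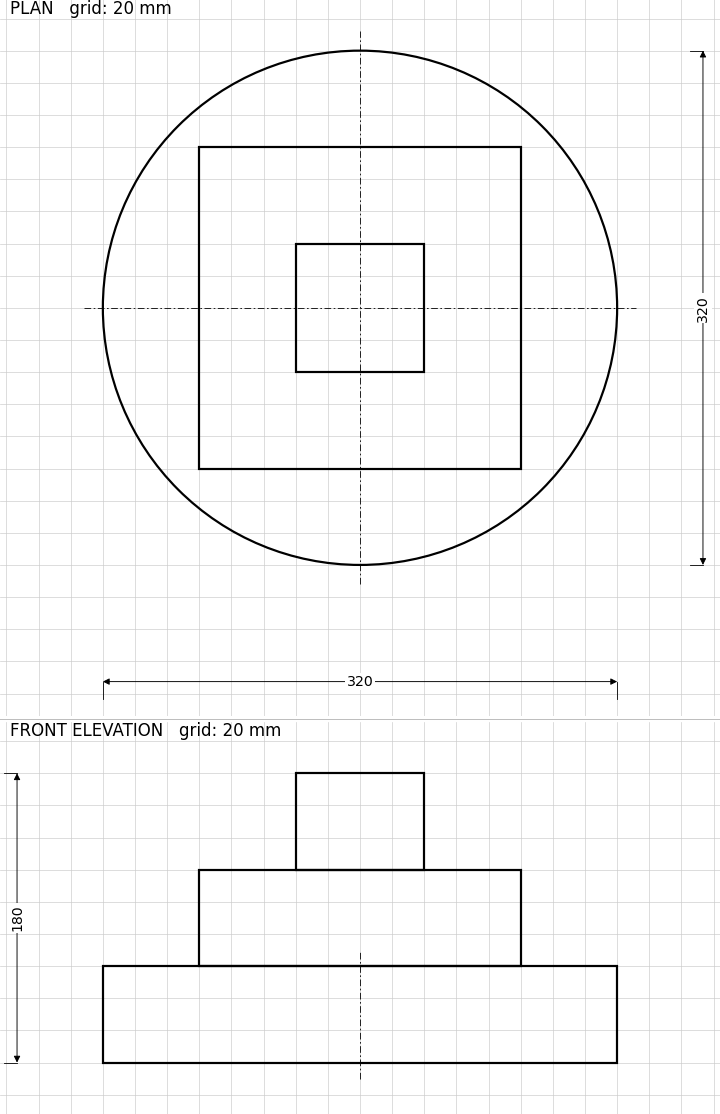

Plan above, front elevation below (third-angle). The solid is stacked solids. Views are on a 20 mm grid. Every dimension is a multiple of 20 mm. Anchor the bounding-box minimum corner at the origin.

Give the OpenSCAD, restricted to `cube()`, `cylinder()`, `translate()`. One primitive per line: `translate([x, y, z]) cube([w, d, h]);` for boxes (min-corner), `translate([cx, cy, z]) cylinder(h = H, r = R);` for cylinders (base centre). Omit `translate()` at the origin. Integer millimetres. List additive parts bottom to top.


translate([160, 160, 0]) cylinder(h = 60, r = 160);
translate([60, 60, 60]) cube([200, 200, 60]);
translate([120, 120, 120]) cube([80, 80, 60]);


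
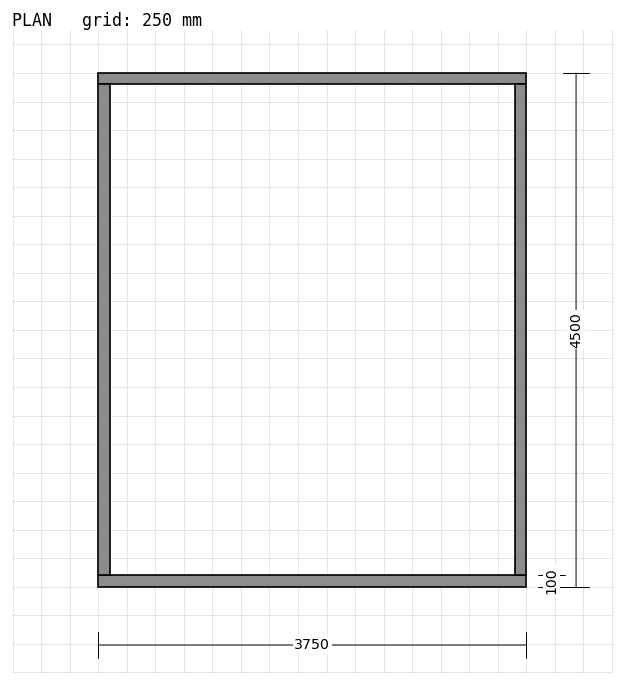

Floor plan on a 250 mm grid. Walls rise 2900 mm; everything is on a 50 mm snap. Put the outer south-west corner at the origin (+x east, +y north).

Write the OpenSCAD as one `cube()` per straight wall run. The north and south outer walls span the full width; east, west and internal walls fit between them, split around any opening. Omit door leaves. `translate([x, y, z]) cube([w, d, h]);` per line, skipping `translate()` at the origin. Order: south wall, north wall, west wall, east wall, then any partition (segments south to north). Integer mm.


cube([3750, 100, 2900]);
translate([0, 4400, 0]) cube([3750, 100, 2900]);
translate([0, 100, 0]) cube([100, 4300, 2900]);
translate([3650, 100, 0]) cube([100, 4300, 2900]);
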